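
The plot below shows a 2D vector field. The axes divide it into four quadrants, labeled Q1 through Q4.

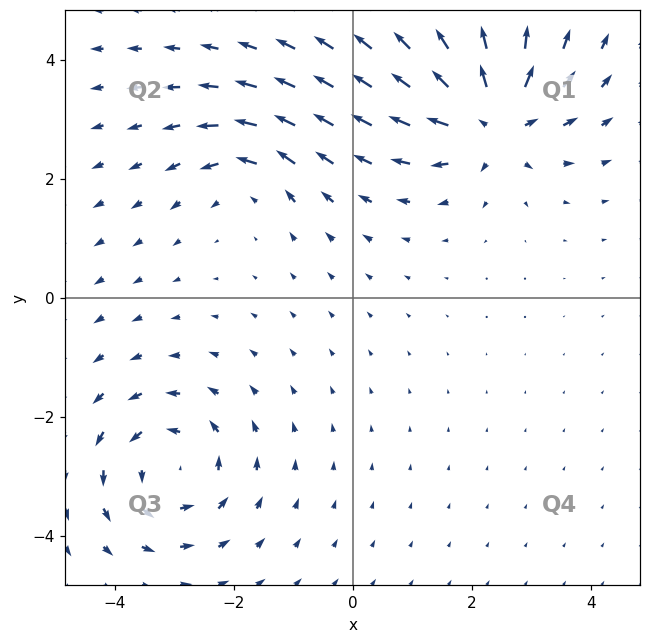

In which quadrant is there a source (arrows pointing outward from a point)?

The source sits at approximately (2.3, 3.0), which lies in quadrant Q1. The divergence there is about +6, positive as expected for a source.

Q1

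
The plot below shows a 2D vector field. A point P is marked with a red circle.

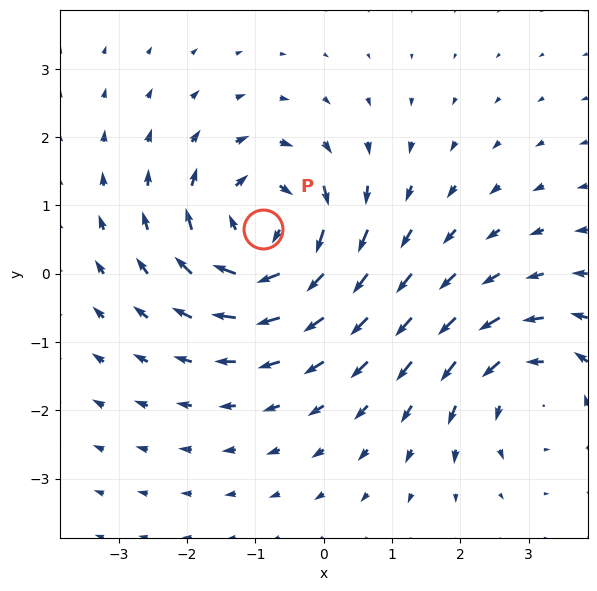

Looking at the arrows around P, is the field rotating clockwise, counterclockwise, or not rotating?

clockwise

Near P at (-0.9, 0.7) the arrows circulate clockwise. The curl (z-component) there is about -5; negative curl means clockwise rotation.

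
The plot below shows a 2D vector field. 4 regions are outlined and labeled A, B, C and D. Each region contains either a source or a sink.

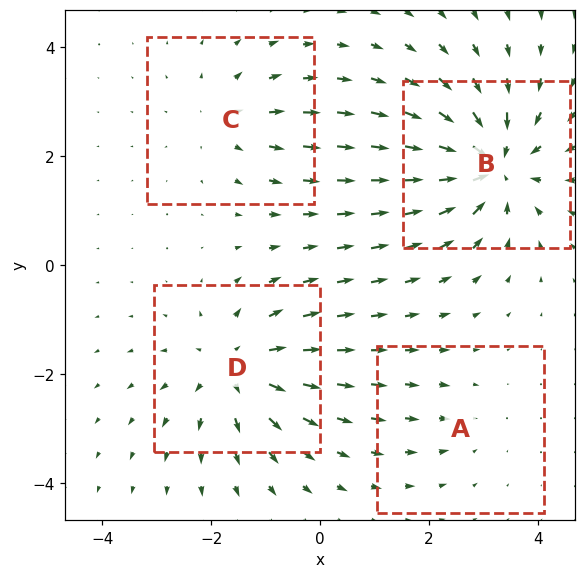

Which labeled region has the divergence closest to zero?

Divergence at each region's feature centre — A: about -2, B: about -7, C: about +3, D: about +5. Region A is closest to zero.

A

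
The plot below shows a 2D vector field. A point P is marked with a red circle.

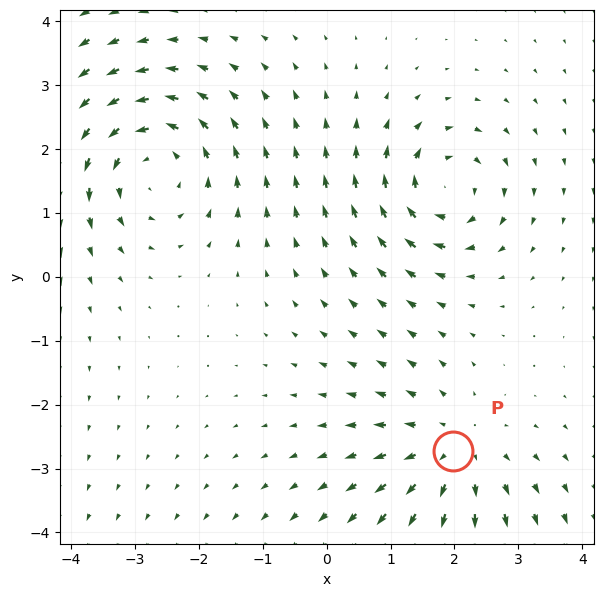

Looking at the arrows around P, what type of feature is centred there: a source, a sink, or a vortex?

At P (2.0, -2.7) the arrows spread outward. Divergence about +3, curl ≈0 — positive divergence with near-zero curl is a source.

source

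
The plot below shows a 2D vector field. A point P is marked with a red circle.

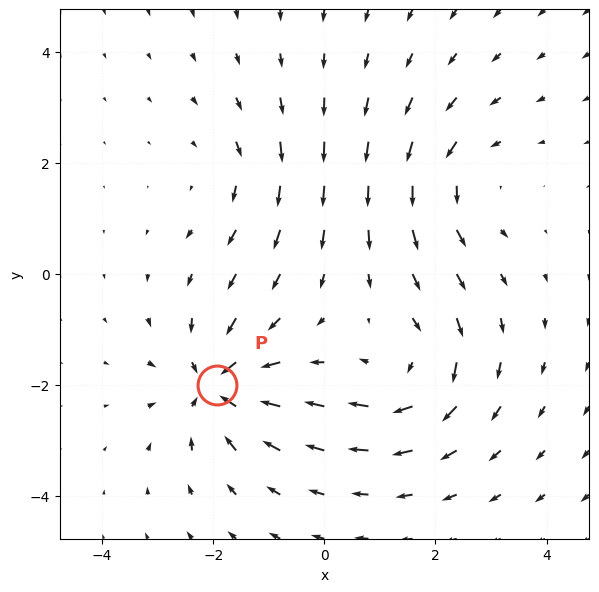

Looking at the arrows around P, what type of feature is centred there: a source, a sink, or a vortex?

sink

At P (-1.9, -2.0) the arrows converge inward. Divergence about -6, curl ≈0 — negative divergence with near-zero curl is a sink.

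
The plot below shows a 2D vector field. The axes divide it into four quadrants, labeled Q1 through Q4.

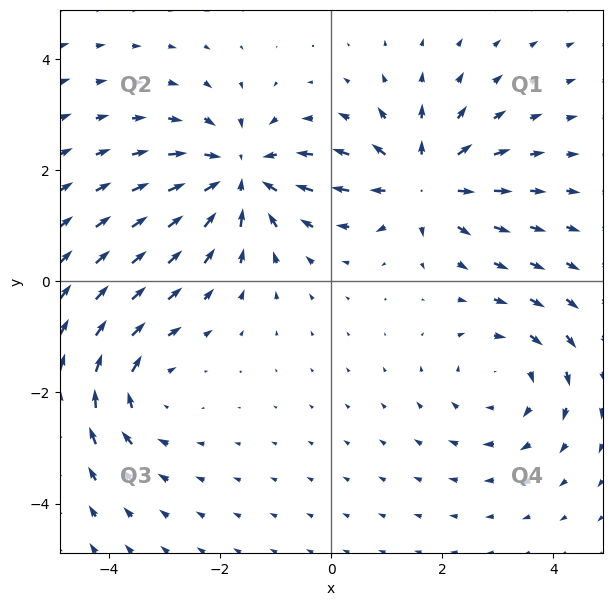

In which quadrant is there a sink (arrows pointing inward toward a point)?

The sink sits at approximately (-1.6, 1.9), which lies in quadrant Q2. The divergence there is about -5, negative as expected for a sink.

Q2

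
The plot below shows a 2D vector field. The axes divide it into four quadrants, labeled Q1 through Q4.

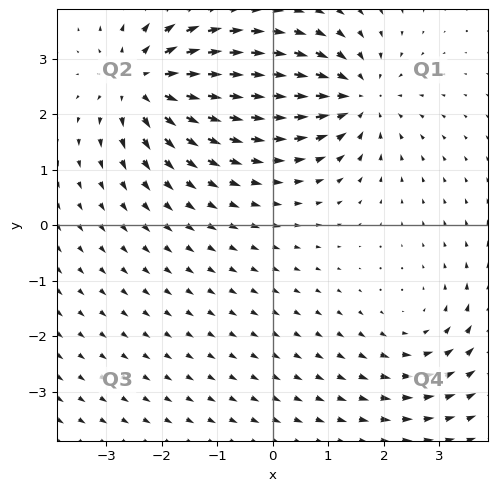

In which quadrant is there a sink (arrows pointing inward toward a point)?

The sink sits at approximately (1.5, 2.3), which lies in quadrant Q1. The divergence there is about -5, negative as expected for a sink.

Q1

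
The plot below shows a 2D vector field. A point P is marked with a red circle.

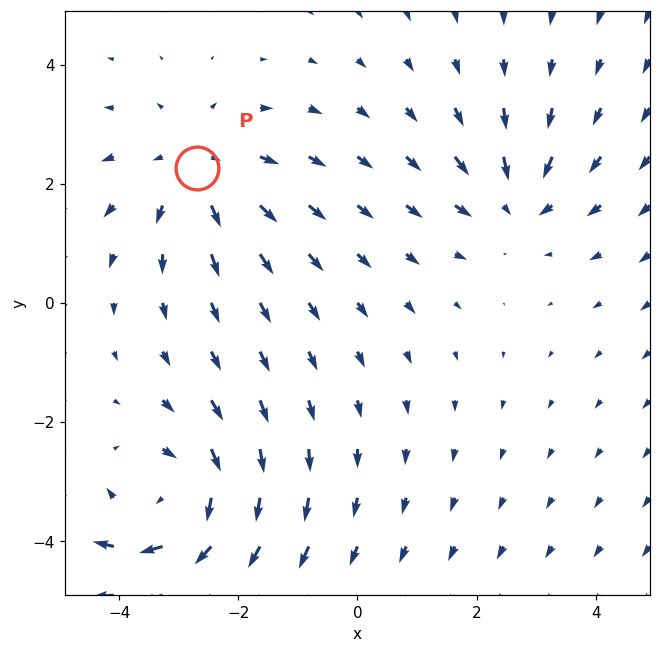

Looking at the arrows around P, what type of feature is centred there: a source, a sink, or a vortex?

At P (-2.7, 2.3) the arrows spread outward. Divergence about +3, curl ≈0 — positive divergence with near-zero curl is a source.

source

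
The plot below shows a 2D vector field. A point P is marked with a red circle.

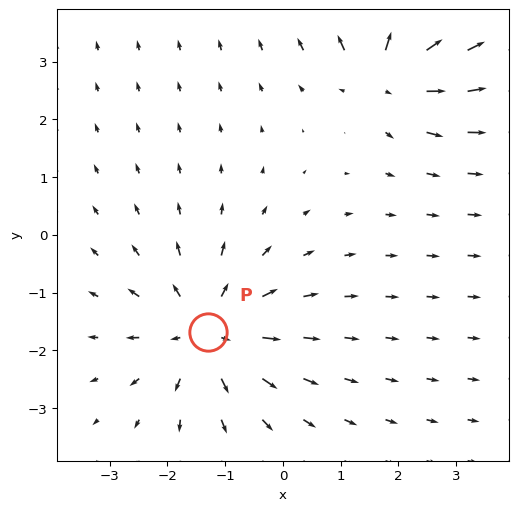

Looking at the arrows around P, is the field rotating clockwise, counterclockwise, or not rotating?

not rotating

Near P at (-1.3, -1.7) the arrows show no circulation. The curl there is ≈0.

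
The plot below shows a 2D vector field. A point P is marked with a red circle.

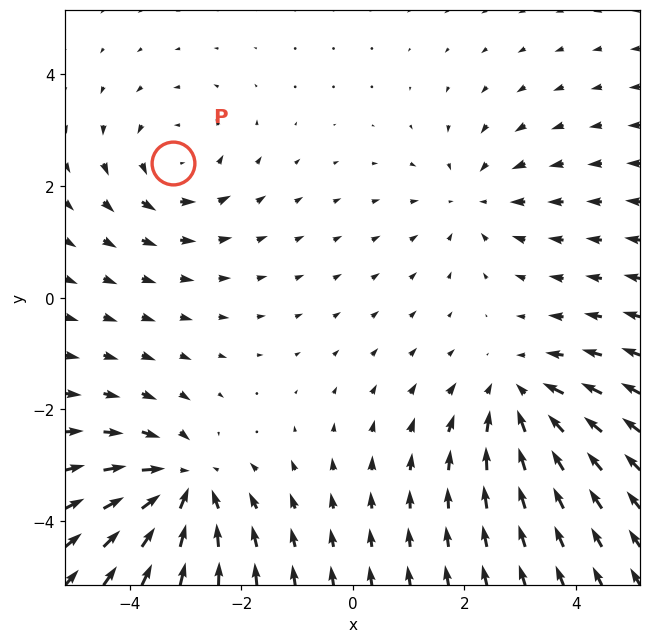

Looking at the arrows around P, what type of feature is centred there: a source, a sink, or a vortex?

At P (-3.2, 2.4) the arrows circulate counterclockwise. Divergence ≈0, curl about +3 — near-zero divergence with nonzero curl is a vortex.

vortex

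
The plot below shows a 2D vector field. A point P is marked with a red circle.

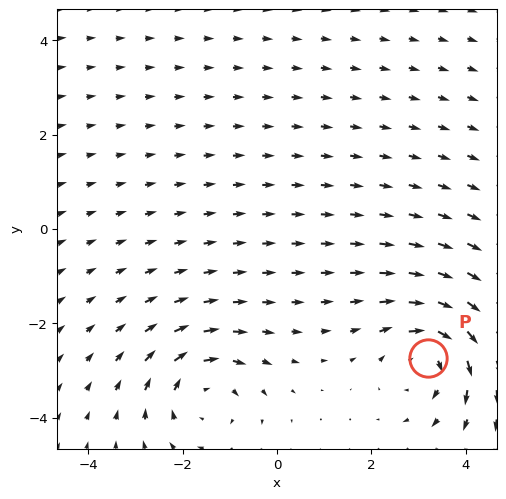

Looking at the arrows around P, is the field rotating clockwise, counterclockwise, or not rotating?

Near P at (3.2, -2.7) the arrows circulate clockwise. The curl (z-component) there is about -5; negative curl means clockwise rotation.

clockwise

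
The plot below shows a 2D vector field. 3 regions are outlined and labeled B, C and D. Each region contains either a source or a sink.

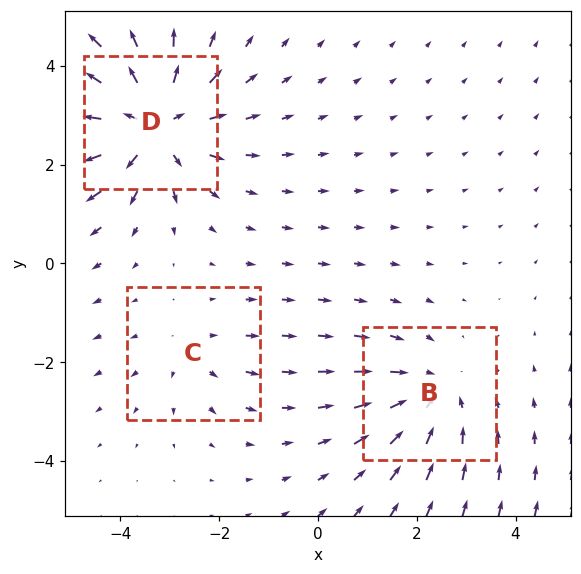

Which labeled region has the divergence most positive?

D

Divergence at each region's feature centre — B: about -3, C: about +2, D: about +5. Region D is most positive.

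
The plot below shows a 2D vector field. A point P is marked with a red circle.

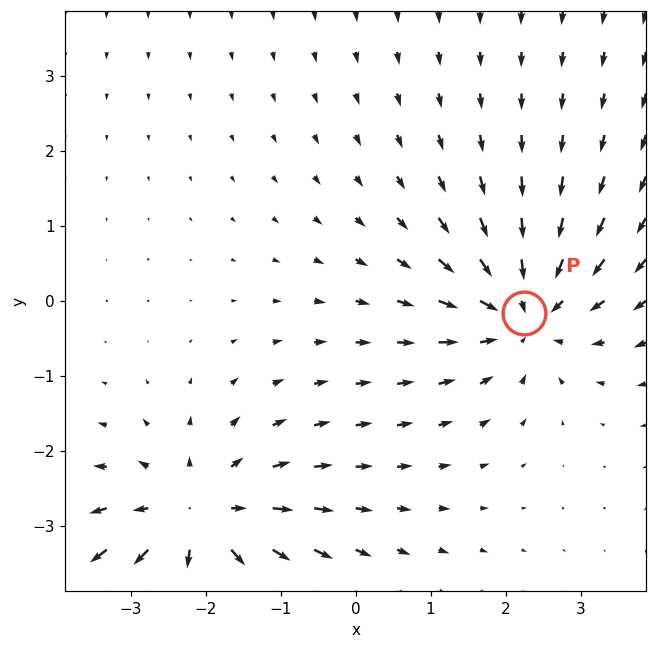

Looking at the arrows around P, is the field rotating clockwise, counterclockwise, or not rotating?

not rotating

Near P at (2.3, -0.2) the arrows show no circulation. The curl there is ≈0.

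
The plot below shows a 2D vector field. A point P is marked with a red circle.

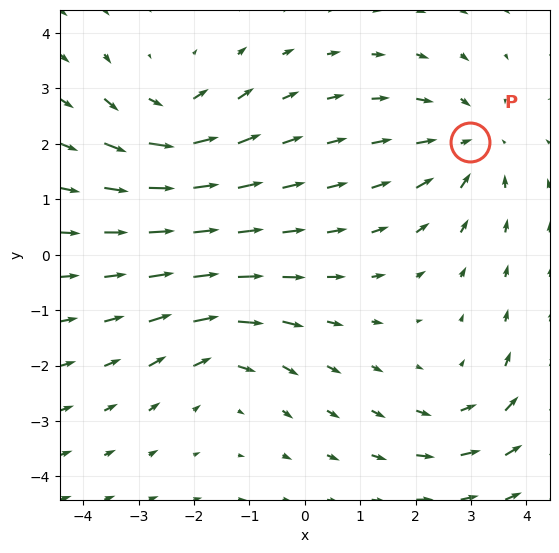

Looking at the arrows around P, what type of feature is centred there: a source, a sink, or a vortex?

sink

At P (3.0, 2.0) the arrows converge inward. Divergence about -3, curl ≈0 — negative divergence with near-zero curl is a sink.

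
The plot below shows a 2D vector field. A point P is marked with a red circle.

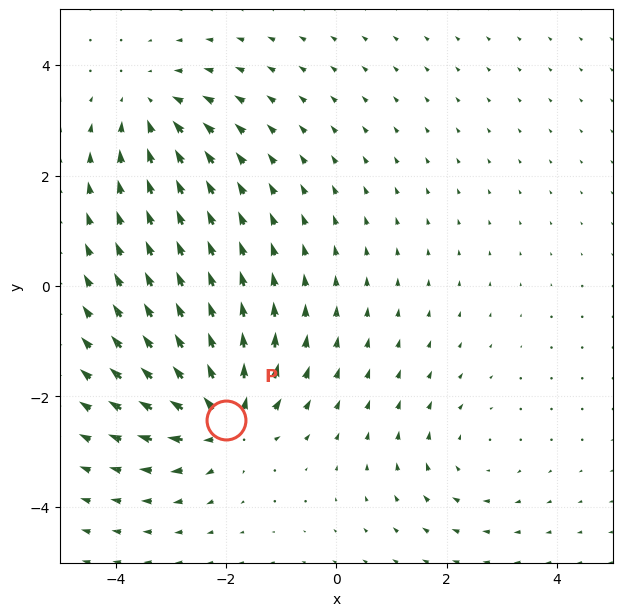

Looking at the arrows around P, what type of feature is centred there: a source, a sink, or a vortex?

At P (-2.0, -2.4) the arrows spread outward. Divergence about +6, curl ≈0 — positive divergence with near-zero curl is a source.

source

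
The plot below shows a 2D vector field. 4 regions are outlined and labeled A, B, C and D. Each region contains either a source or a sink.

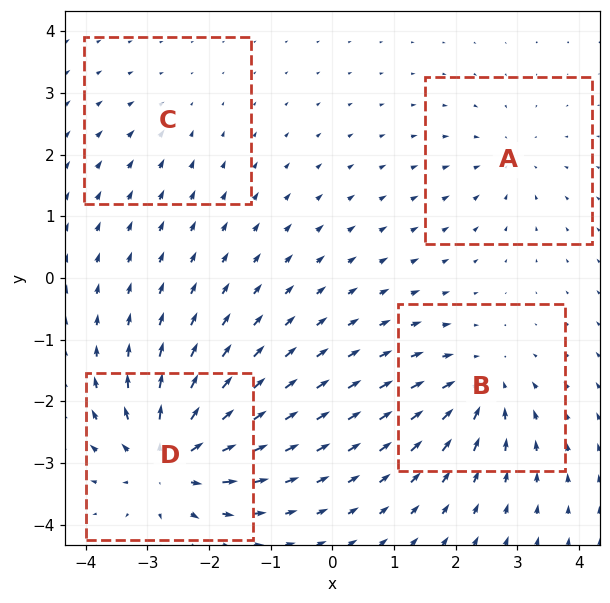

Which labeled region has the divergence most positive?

D

Divergence at each region's feature centre — A: about -4, B: about -6, C: about -2, D: about +8. Region D is most positive.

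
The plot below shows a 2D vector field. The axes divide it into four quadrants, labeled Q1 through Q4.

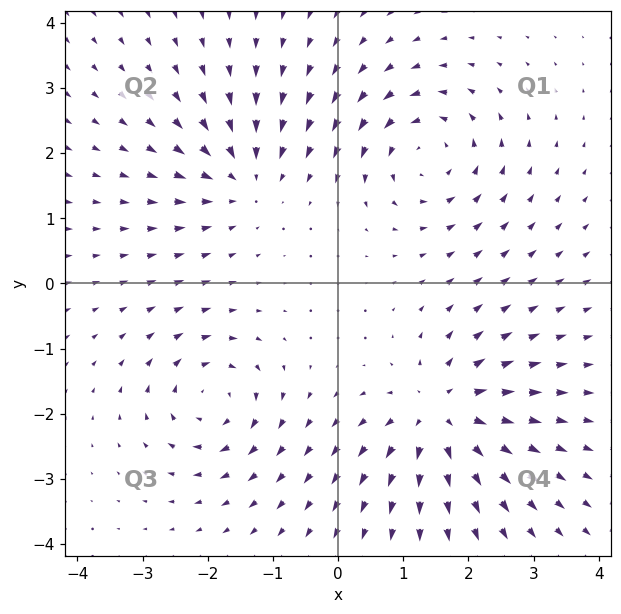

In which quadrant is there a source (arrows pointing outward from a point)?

Q4

The source sits at approximately (1.6, -2.0), which lies in quadrant Q4. The divergence there is about +5, positive as expected for a source.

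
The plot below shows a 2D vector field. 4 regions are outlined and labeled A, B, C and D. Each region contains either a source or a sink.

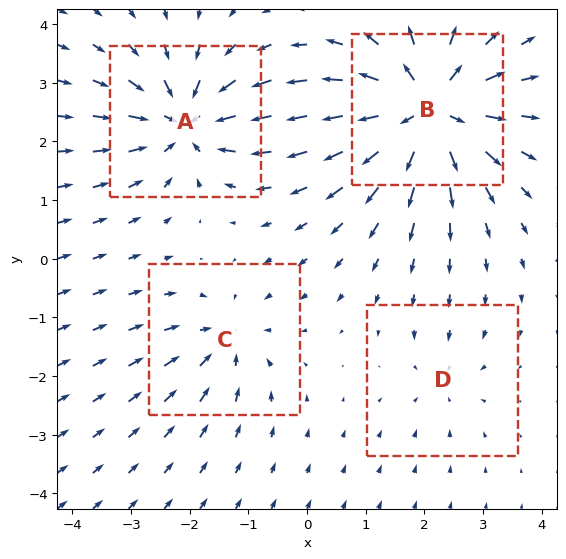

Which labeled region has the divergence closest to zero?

Divergence at each region's feature centre — A: about -6, B: about +8, C: about -4, D: about -3. Region D is closest to zero.

D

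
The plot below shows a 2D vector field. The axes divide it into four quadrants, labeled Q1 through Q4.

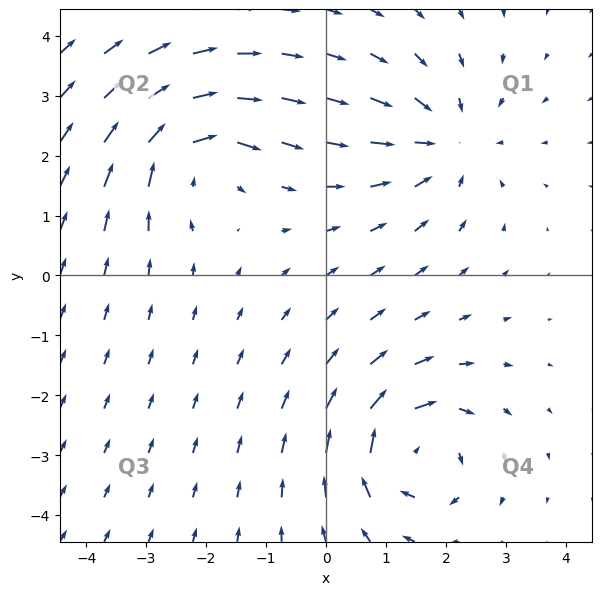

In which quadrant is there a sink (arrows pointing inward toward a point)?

Q1

The sink sits at approximately (2.0, 2.2), which lies in quadrant Q1. The divergence there is about -4, negative as expected for a sink.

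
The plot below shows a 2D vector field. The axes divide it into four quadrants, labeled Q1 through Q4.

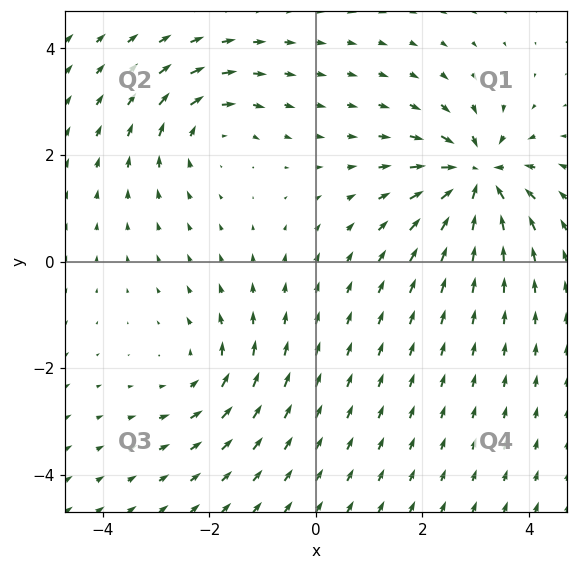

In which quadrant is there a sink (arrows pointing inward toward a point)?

The sink sits at approximately (3.0, 1.6), which lies in quadrant Q1. The divergence there is about -6, negative as expected for a sink.

Q1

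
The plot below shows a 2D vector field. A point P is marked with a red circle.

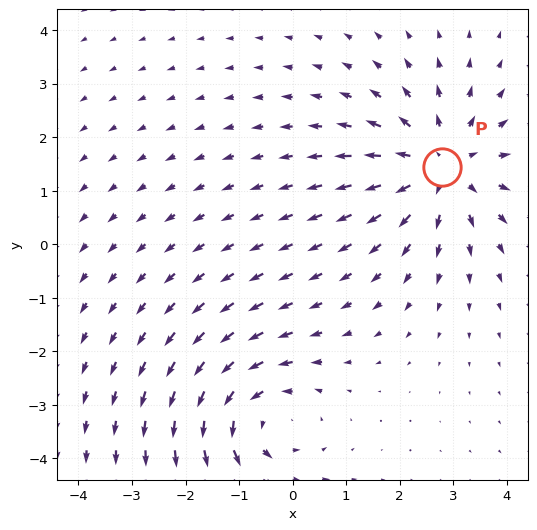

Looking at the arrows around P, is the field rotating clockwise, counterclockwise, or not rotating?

Near P at (2.8, 1.4) the arrows show no circulation. The curl there is ≈0.

not rotating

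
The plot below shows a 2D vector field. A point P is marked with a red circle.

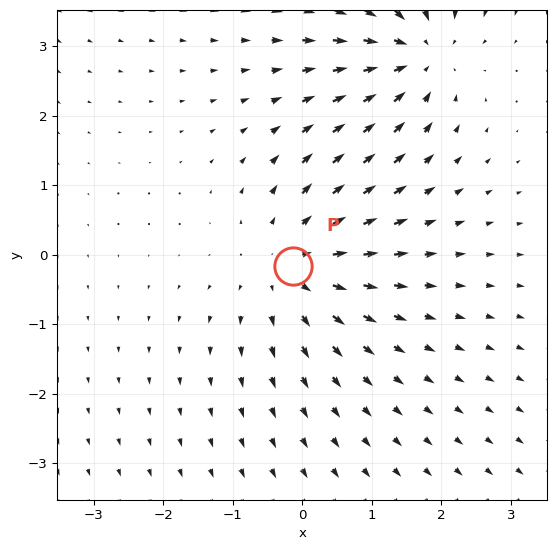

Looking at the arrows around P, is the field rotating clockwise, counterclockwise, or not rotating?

not rotating

Near P at (-0.1, -0.2) the arrows show no circulation. The curl there is ≈0.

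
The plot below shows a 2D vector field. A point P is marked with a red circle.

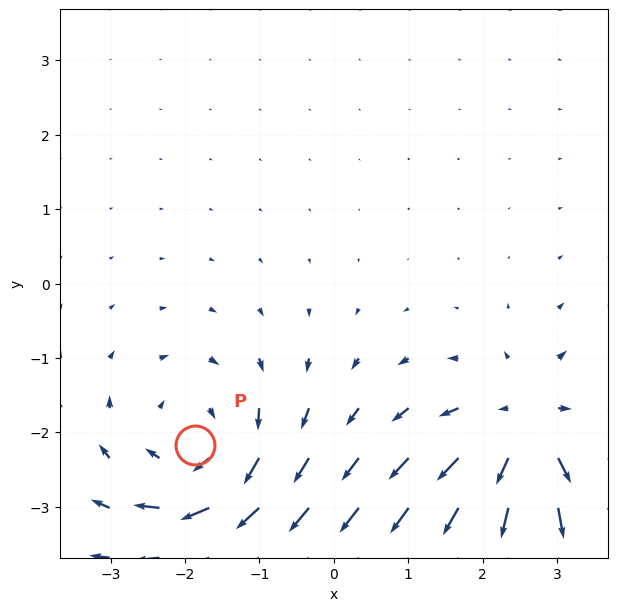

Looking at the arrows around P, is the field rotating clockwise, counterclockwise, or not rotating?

clockwise

Near P at (-1.9, -2.2) the arrows circulate clockwise. The curl (z-component) there is about -5; negative curl means clockwise rotation.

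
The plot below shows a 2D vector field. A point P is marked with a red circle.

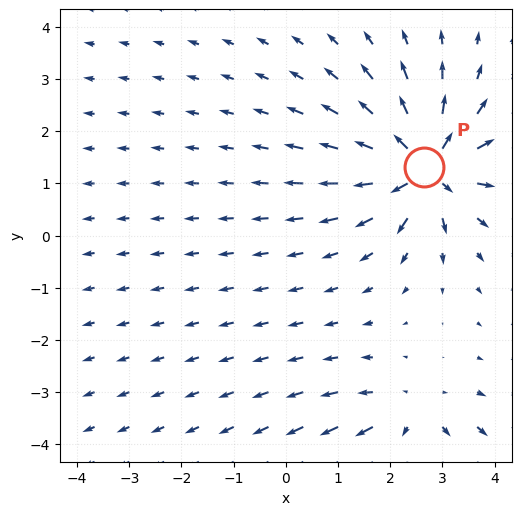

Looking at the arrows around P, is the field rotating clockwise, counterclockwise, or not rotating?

Near P at (2.7, 1.3) the arrows show no circulation. The curl there is ≈0.

not rotating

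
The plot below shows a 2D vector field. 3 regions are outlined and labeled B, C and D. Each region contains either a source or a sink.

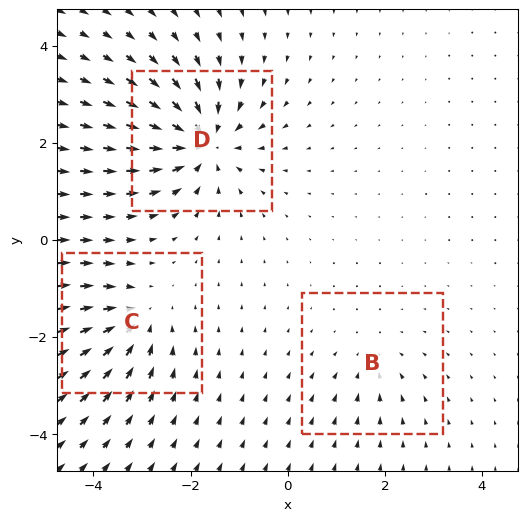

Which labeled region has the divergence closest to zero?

B

Divergence at each region's feature centre — B: about -2, C: about -4, D: about -6. Region B is closest to zero.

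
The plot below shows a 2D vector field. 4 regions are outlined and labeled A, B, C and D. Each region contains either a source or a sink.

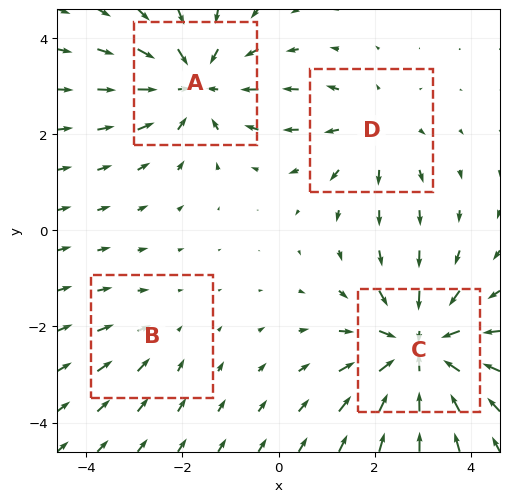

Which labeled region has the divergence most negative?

C

Divergence at each region's feature centre — A: about -5, B: about -2, C: about -6, D: about +3. Region C is most negative.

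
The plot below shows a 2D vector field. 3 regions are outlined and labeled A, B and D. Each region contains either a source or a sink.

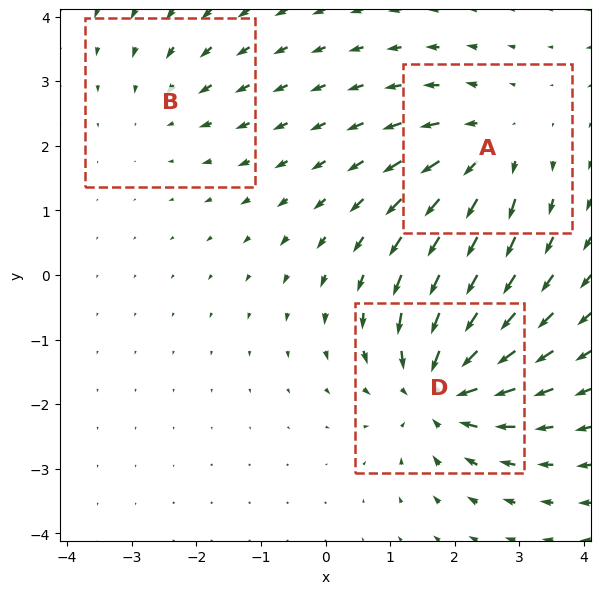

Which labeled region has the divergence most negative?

Divergence at each region's feature centre — A: about +4, B: about -2, D: about -5. Region D is most negative.

D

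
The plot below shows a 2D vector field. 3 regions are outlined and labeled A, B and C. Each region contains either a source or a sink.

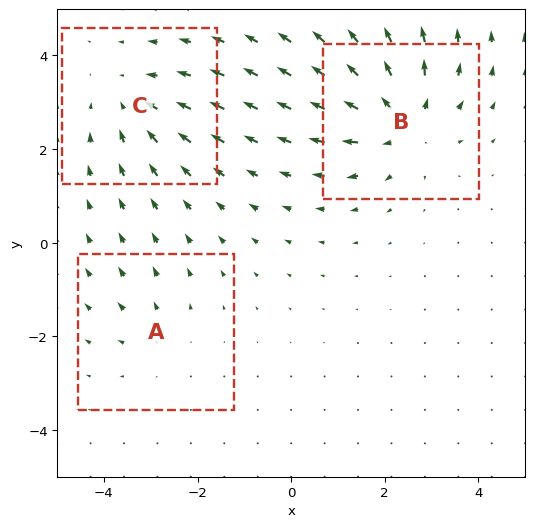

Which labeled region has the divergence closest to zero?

Divergence at each region's feature centre — A: about +2, B: about +4, C: about -3. Region A is closest to zero.

A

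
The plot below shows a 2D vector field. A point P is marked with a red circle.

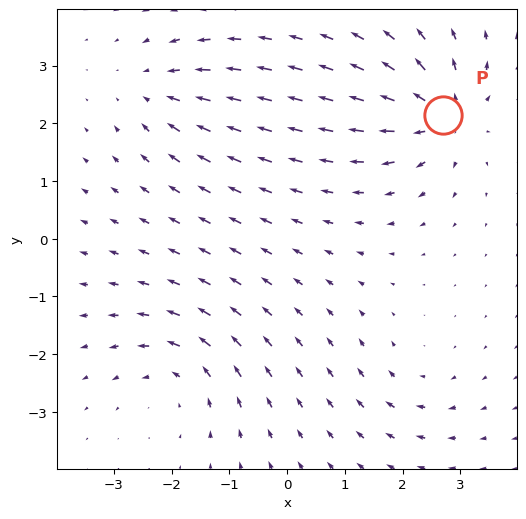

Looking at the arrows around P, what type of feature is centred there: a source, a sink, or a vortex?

source

At P (2.7, 2.1) the arrows spread outward. Divergence about +6, curl ≈0 — positive divergence with near-zero curl is a source.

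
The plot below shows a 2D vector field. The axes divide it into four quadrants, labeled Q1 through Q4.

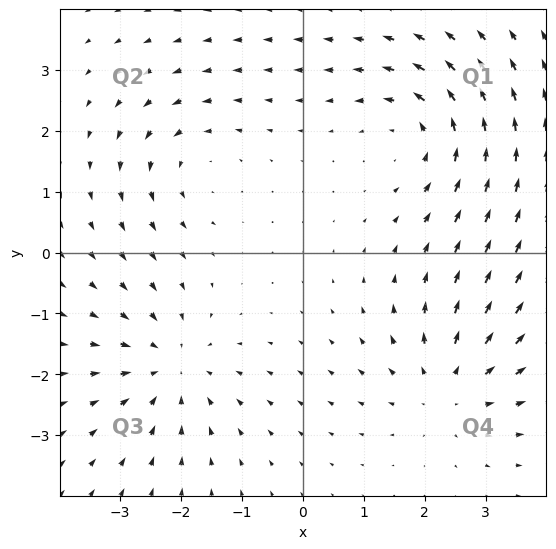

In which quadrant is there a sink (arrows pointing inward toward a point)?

The sink sits at approximately (-2.2, -1.9), which lies in quadrant Q3. The divergence there is about -4, negative as expected for a sink.

Q3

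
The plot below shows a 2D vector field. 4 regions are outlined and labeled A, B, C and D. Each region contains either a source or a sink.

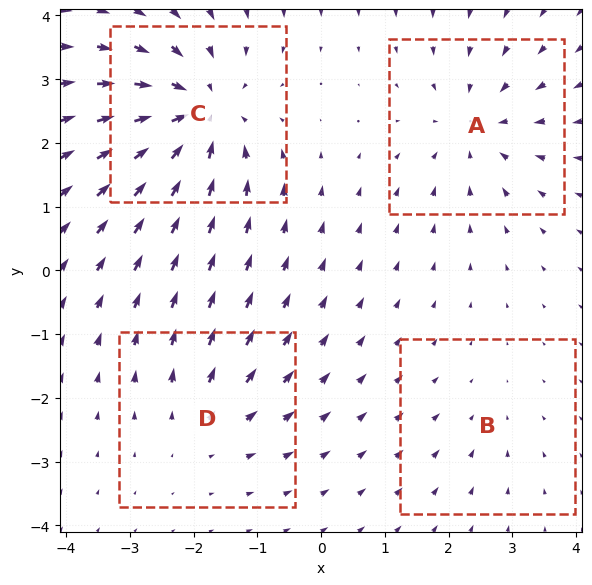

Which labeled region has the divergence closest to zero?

B

Divergence at each region's feature centre — A: about -5, B: about -2, C: about -7, D: about +3. Region B is closest to zero.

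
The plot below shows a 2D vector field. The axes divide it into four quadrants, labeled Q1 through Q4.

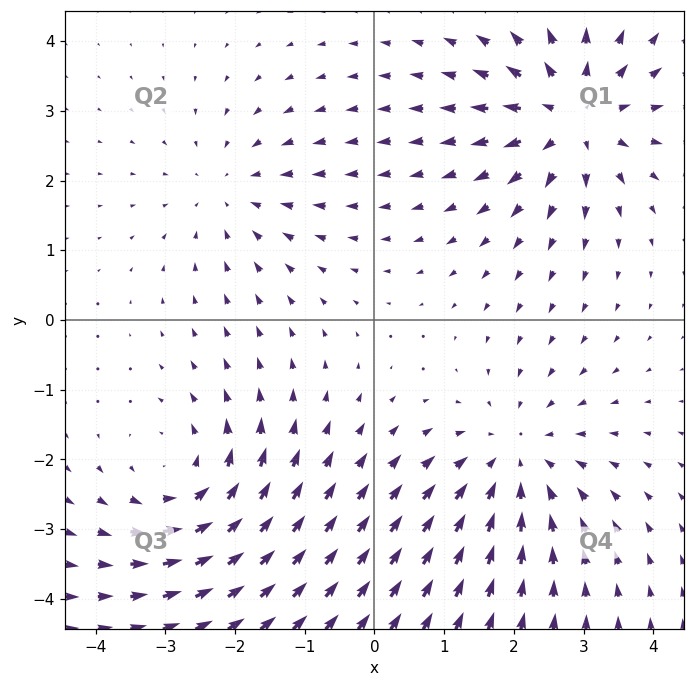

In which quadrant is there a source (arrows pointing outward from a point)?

Q1

The source sits at approximately (2.8, 2.9), which lies in quadrant Q1. The divergence there is about +6, positive as expected for a source.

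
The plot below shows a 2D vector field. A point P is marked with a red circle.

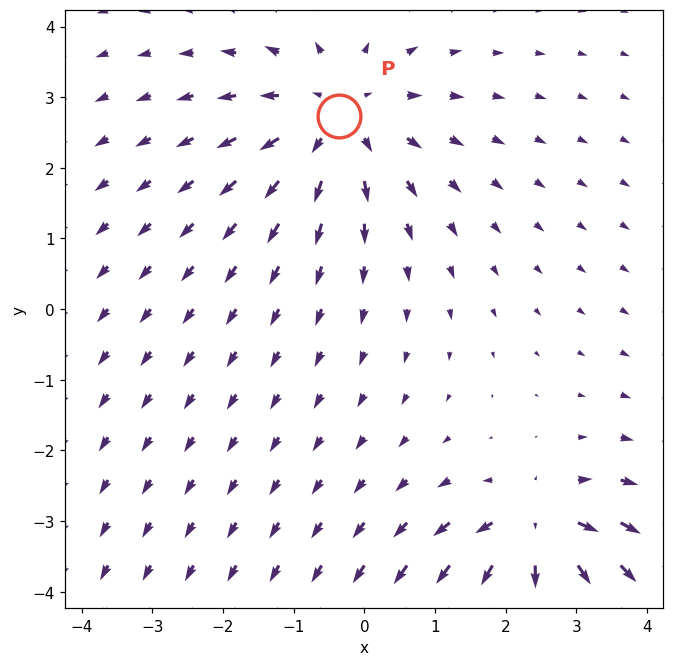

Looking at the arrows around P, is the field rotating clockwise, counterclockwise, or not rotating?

Near P at (-0.4, 2.7) the arrows show no circulation. The curl there is ≈0.

not rotating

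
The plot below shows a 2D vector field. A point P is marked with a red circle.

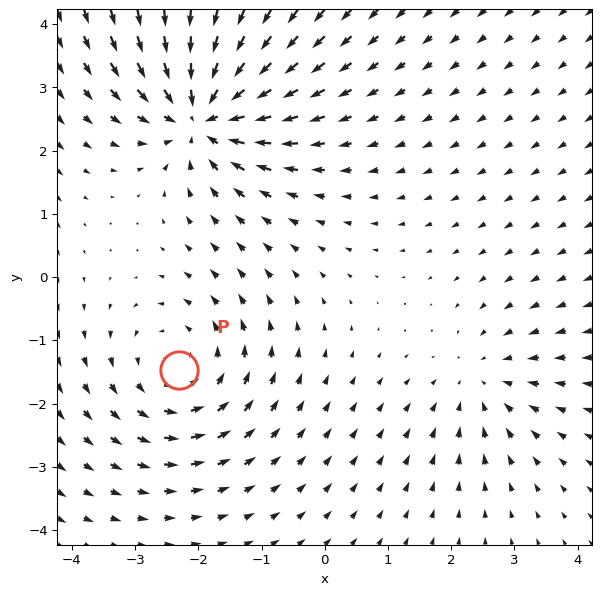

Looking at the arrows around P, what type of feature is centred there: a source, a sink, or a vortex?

vortex

At P (-2.3, -1.5) the arrows circulate counterclockwise. Divergence ≈0, curl about +3 — near-zero divergence with nonzero curl is a vortex.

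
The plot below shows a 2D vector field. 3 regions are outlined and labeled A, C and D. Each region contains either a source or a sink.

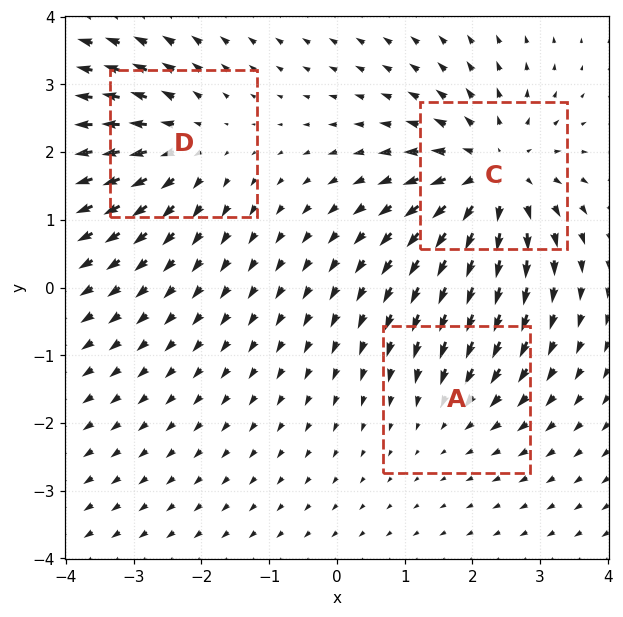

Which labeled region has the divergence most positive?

Divergence at each region's feature centre — A: about -2, C: about +5, D: about +3. Region C is most positive.

C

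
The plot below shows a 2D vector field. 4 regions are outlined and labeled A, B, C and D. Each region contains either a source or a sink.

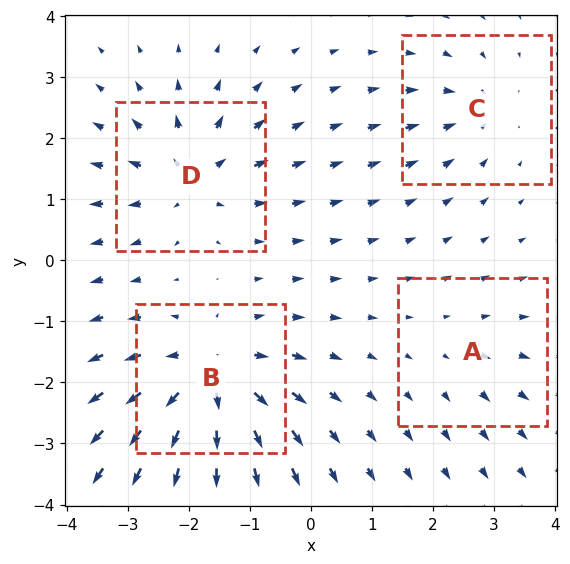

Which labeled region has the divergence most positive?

B

Divergence at each region's feature centre — A: about +2, B: about +7, C: about -3, D: about +5. Region B is most positive.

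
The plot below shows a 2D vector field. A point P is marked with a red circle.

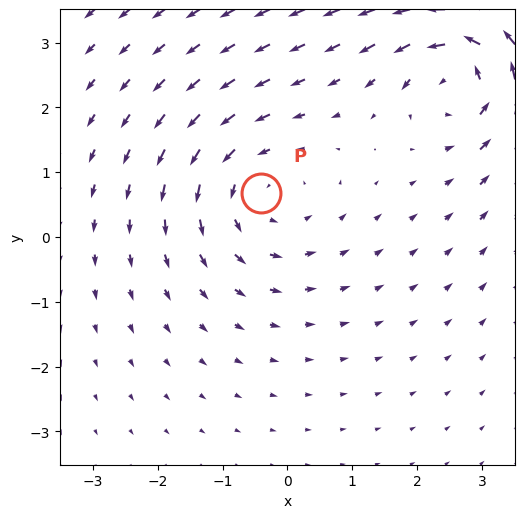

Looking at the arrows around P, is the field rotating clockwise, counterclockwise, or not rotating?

Near P at (-0.4, 0.7) the arrows circulate counterclockwise. The curl (z-component) there is about +3; positive curl means counterclockwise rotation.

counterclockwise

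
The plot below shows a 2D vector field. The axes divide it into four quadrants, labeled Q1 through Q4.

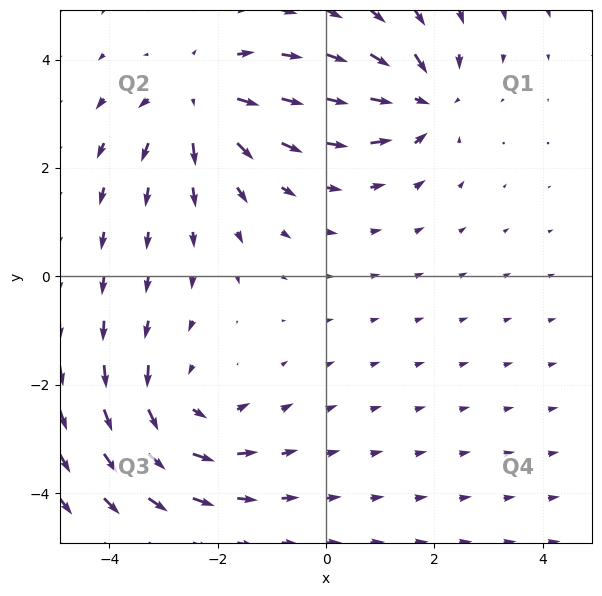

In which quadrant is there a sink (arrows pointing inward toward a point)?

Q1

The sink sits at approximately (1.8, 3.2), which lies in quadrant Q1. The divergence there is about -4, negative as expected for a sink.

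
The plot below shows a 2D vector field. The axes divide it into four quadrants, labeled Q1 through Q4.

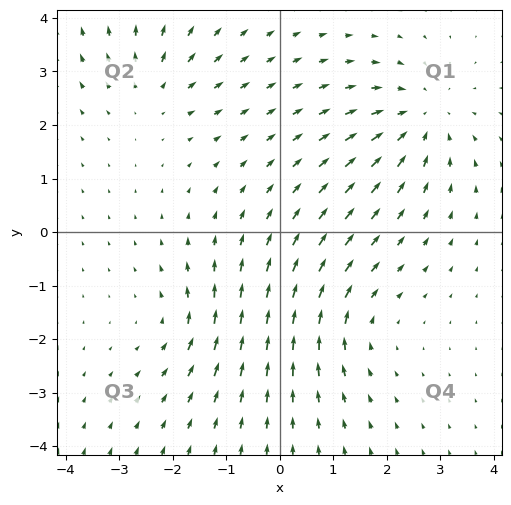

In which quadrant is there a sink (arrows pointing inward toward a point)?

Q1

The sink sits at approximately (2.6, 2.1), which lies in quadrant Q1. The divergence there is about -4, negative as expected for a sink.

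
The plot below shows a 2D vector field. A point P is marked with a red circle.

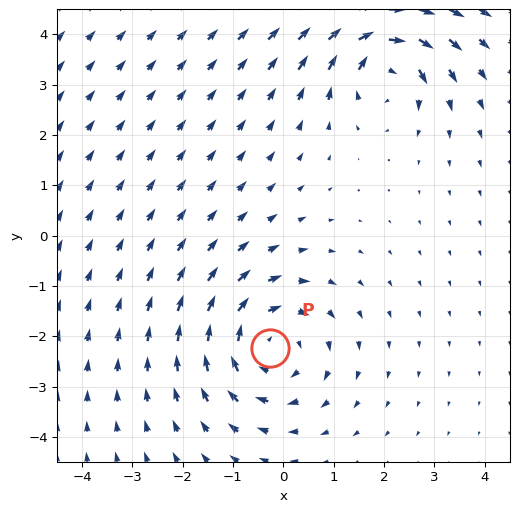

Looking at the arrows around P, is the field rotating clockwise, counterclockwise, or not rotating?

clockwise

Near P at (-0.3, -2.2) the arrows circulate clockwise. The curl (z-component) there is about -4; negative curl means clockwise rotation.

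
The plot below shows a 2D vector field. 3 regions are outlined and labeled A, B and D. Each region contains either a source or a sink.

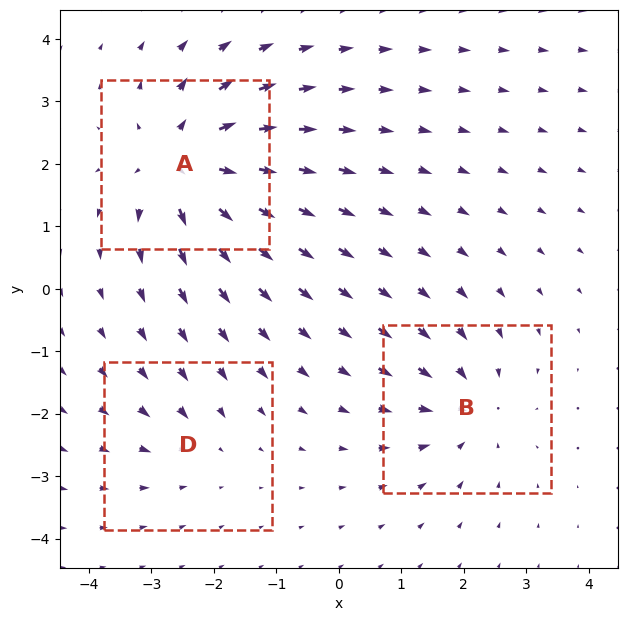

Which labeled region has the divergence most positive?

A

Divergence at each region's feature centre — A: about +6, B: about -3, D: about -2. Region A is most positive.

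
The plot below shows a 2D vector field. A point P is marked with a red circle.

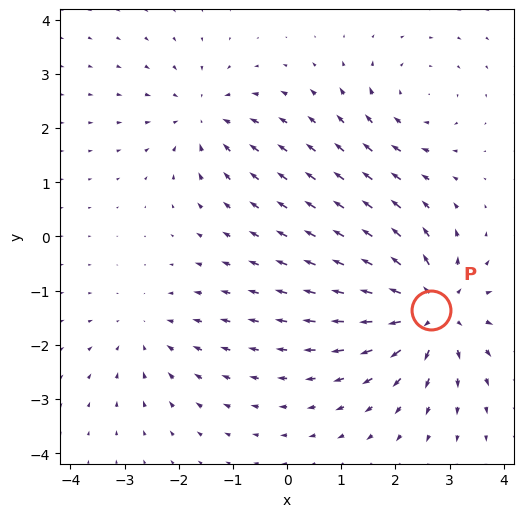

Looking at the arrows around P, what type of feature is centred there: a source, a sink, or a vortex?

source

At P (2.7, -1.4) the arrows spread outward. Divergence about +5, curl ≈0 — positive divergence with near-zero curl is a source.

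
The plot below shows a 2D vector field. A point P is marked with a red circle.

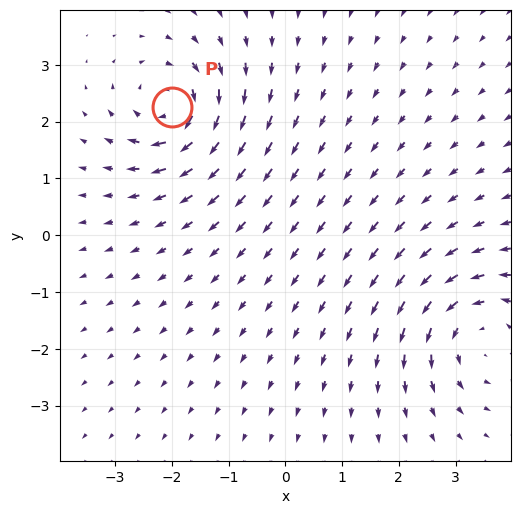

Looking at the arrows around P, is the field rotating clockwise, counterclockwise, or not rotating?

Near P at (-2.0, 2.3) the arrows circulate clockwise. The curl (z-component) there is about -6; negative curl means clockwise rotation.

clockwise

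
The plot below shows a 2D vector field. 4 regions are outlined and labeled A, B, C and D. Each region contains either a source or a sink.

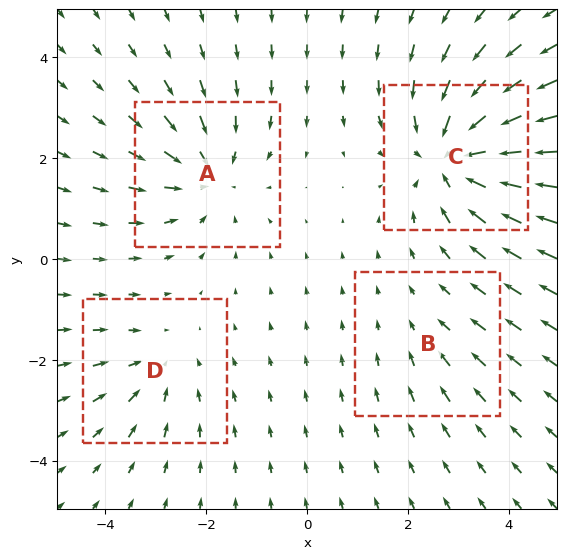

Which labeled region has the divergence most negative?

Divergence at each region's feature centre — A: about -4, B: about -2, C: about -6, D: about -3. Region C is most negative.

C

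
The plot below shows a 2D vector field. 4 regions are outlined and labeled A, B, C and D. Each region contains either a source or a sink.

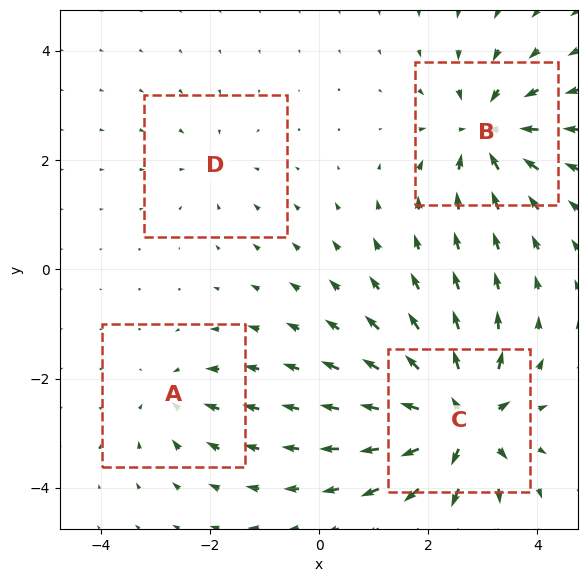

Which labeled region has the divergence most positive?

C

Divergence at each region's feature centre — A: about -4, B: about -7, C: about +9, D: about -3. Region C is most positive.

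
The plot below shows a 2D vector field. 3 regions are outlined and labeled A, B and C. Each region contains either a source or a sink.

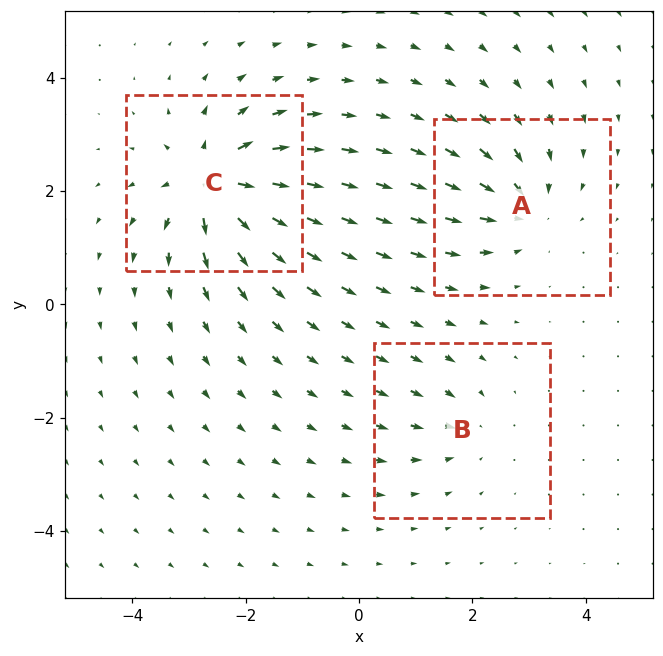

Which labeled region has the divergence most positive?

C

Divergence at each region's feature centre — A: about -4, B: about -2, C: about +6. Region C is most positive.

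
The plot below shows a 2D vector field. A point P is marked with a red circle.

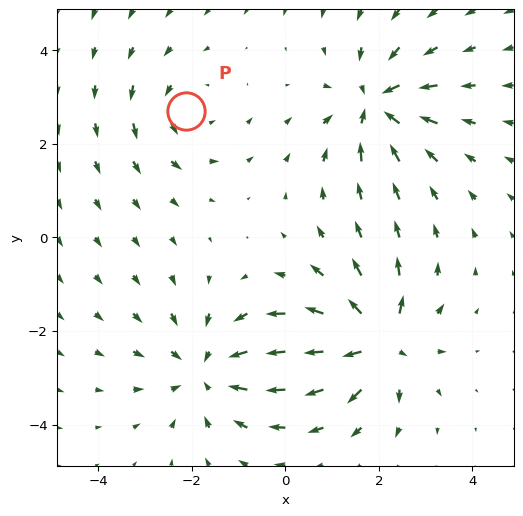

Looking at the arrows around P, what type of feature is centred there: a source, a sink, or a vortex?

At P (-2.1, 2.7) the arrows circulate counterclockwise. Divergence ≈0, curl about +3 — near-zero divergence with nonzero curl is a vortex.

vortex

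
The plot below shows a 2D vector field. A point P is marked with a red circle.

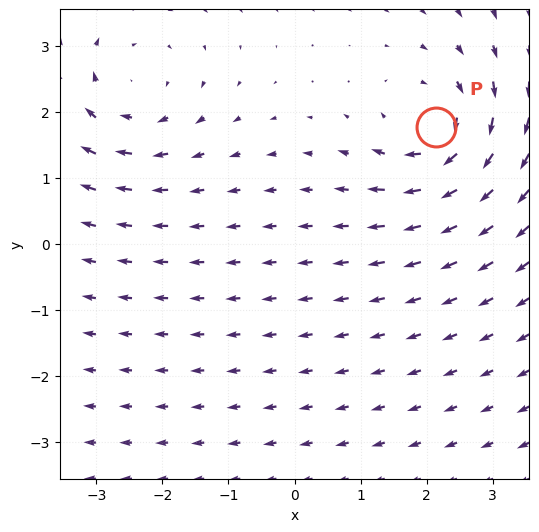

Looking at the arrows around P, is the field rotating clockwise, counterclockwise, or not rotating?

Near P at (2.1, 1.8) the arrows circulate clockwise. The curl (z-component) there is about -4; negative curl means clockwise rotation.

clockwise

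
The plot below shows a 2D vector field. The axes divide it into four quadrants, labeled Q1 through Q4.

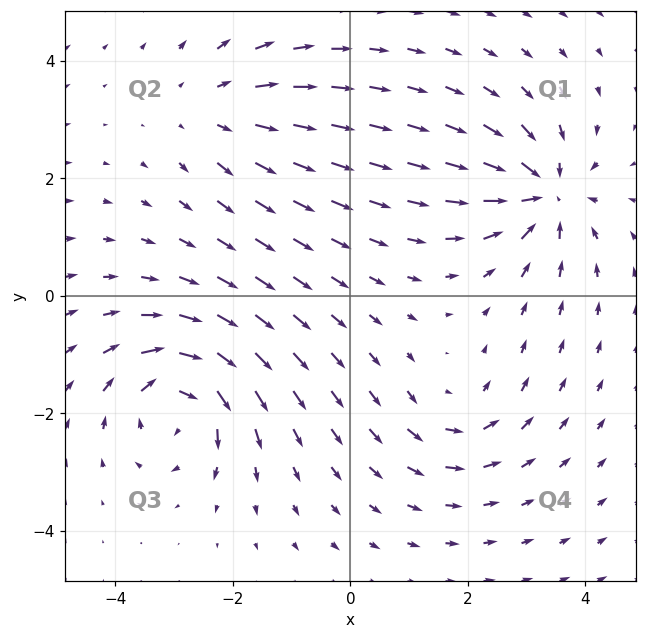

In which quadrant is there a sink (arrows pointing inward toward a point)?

Q1

The sink sits at approximately (3.3, 1.7), which lies in quadrant Q1. The divergence there is about -5, negative as expected for a sink.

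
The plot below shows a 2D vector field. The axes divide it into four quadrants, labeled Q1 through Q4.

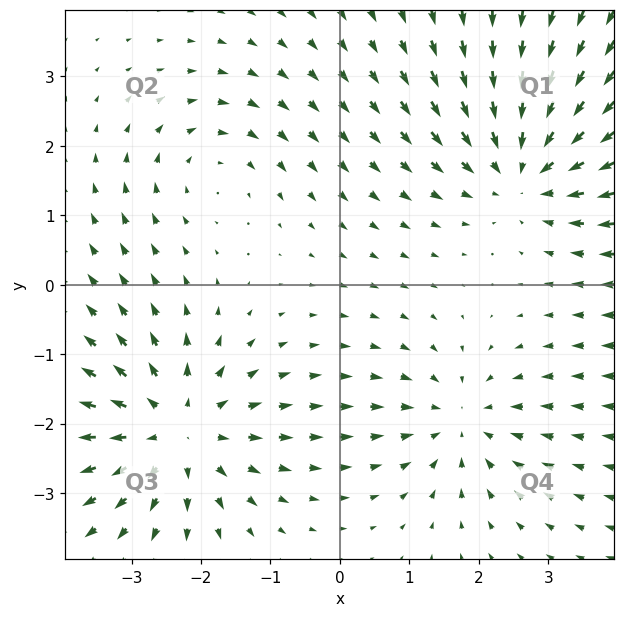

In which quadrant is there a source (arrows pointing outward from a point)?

Q3

The source sits at approximately (-2.3, -2.1), which lies in quadrant Q3. The divergence there is about +5, positive as expected for a source.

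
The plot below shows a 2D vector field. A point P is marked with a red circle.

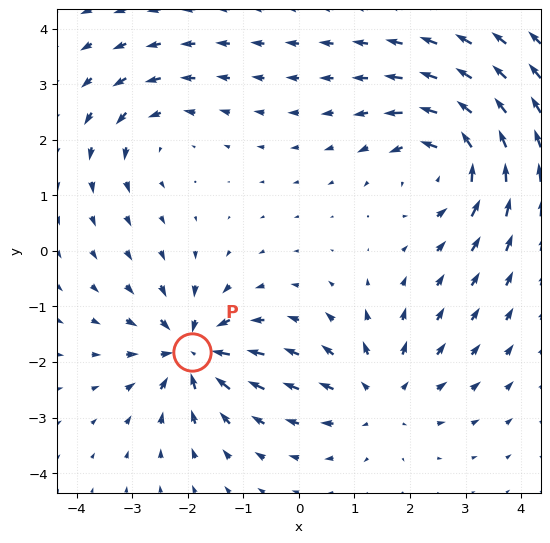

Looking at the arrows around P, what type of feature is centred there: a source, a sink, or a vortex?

At P (-1.9, -1.8) the arrows converge inward. Divergence about -6, curl ≈0 — negative divergence with near-zero curl is a sink.

sink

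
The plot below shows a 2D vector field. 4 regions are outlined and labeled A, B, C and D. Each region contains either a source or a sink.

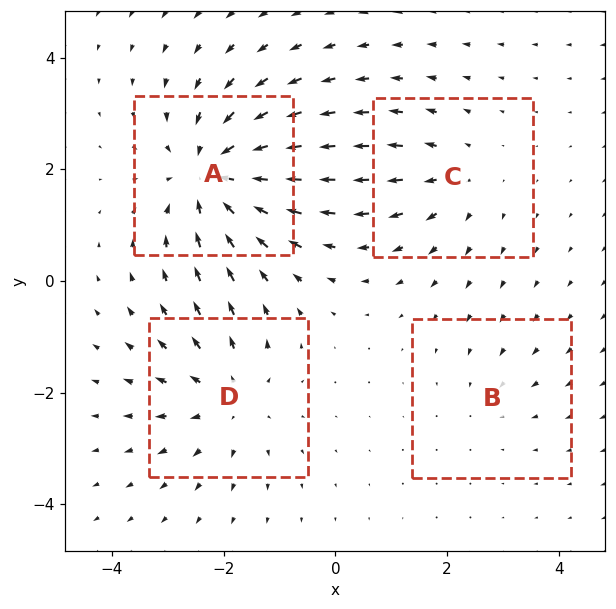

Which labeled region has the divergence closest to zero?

B

Divergence at each region's feature centre — A: about -6, B: about -2, C: about +3, D: about +4. Region B is closest to zero.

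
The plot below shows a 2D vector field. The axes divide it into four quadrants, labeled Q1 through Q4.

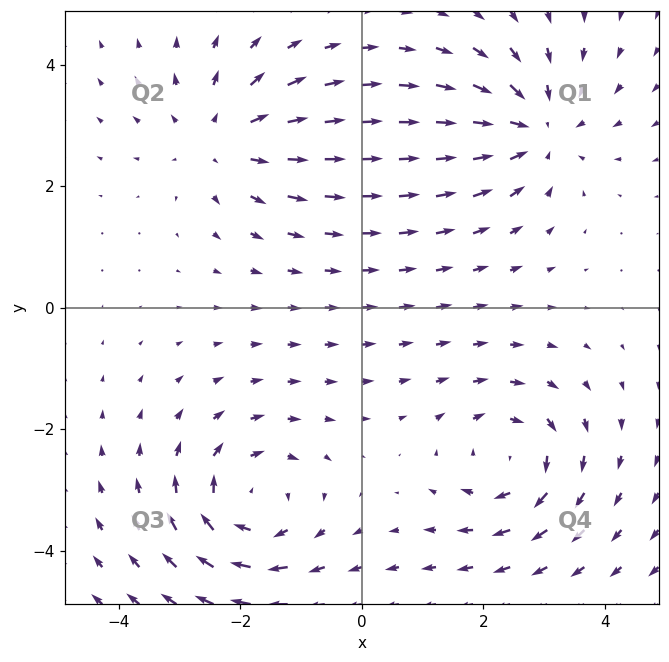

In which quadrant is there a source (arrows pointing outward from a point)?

Q2

The source sits at approximately (-2.3, 2.8), which lies in quadrant Q2. The divergence there is about +4, positive as expected for a source.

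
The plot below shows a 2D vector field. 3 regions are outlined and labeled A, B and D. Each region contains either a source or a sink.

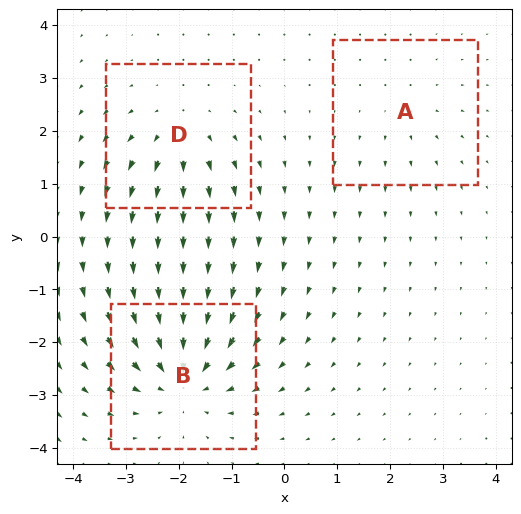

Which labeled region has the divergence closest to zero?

Divergence at each region's feature centre — A: about +2, B: about -5, D: about +3. Region A is closest to zero.

A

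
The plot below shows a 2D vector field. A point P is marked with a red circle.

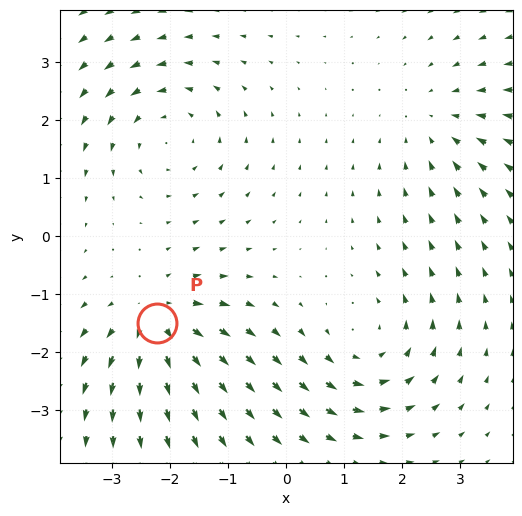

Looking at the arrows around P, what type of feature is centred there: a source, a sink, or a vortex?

At P (-2.2, -1.5) the arrows spread outward. Divergence about +5, curl ≈0 — positive divergence with near-zero curl is a source.

source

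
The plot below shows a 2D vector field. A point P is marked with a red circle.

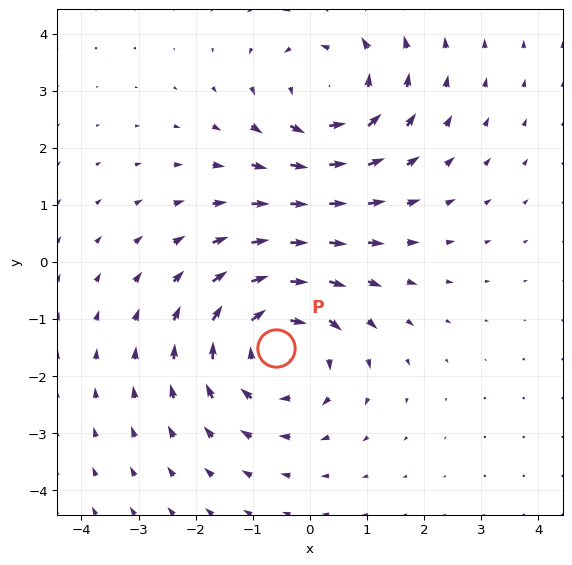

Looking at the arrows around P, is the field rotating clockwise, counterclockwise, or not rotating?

clockwise

Near P at (-0.6, -1.5) the arrows circulate clockwise. The curl (z-component) there is about -3; negative curl means clockwise rotation.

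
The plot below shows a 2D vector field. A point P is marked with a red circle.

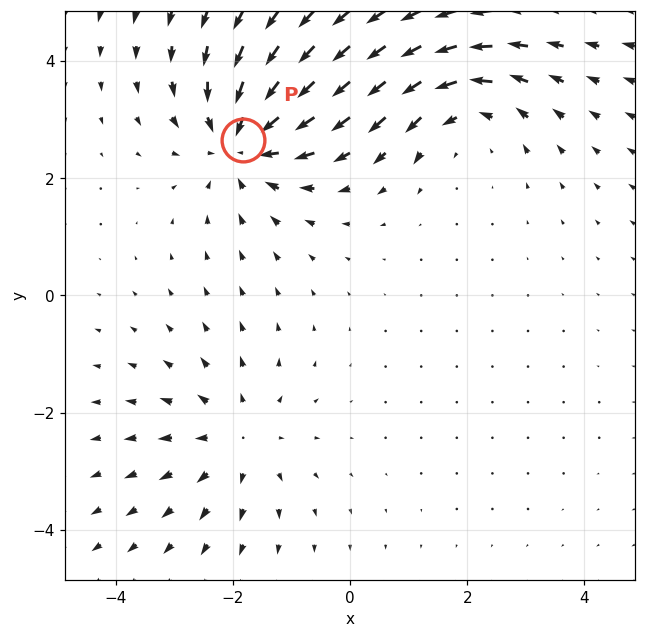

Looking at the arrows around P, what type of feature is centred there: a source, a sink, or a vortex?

At P (-1.8, 2.6) the arrows converge inward. Divergence about -5, curl ≈0 — negative divergence with near-zero curl is a sink.

sink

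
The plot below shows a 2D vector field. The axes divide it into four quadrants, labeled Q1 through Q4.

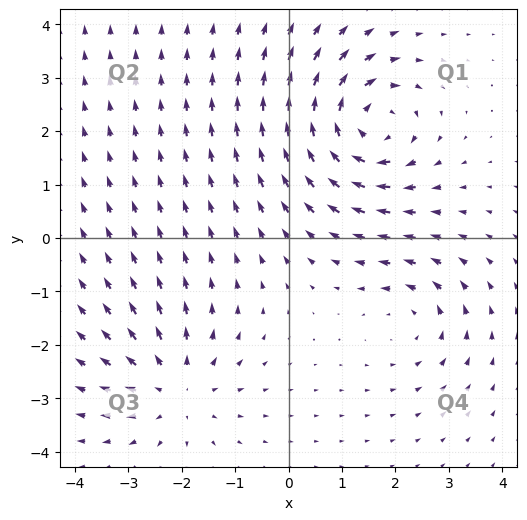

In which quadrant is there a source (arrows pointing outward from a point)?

The source sits at approximately (-2.1, -2.8), which lies in quadrant Q3. The divergence there is about +3, positive as expected for a source.

Q3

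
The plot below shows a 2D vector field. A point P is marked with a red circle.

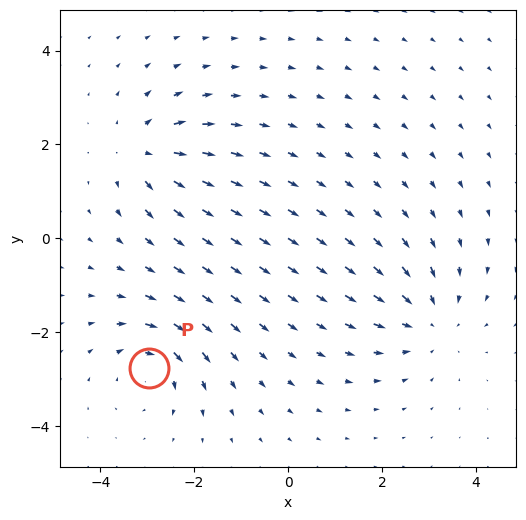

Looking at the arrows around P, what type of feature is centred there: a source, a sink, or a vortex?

At P (-3.0, -2.8) the arrows circulate clockwise. Divergence ≈0, curl about -4 — near-zero divergence with nonzero curl is a vortex.

vortex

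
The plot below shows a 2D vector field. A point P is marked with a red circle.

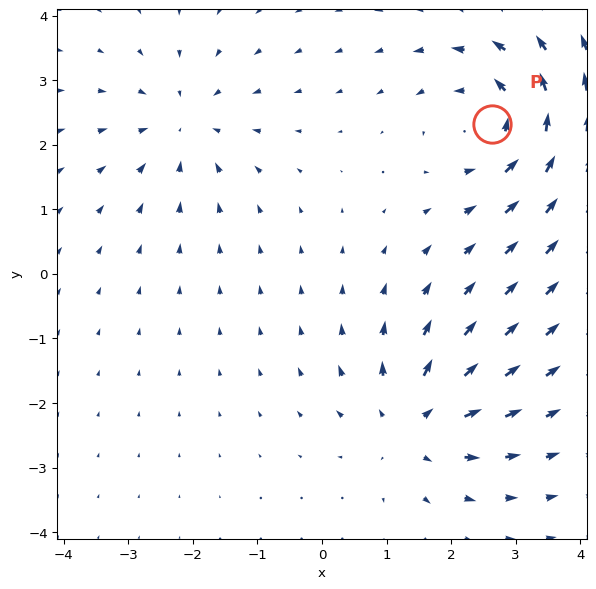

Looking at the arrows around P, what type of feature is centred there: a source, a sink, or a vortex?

At P (2.6, 2.3) the arrows circulate counterclockwise. Divergence ≈0, curl about +4 — near-zero divergence with nonzero curl is a vortex.

vortex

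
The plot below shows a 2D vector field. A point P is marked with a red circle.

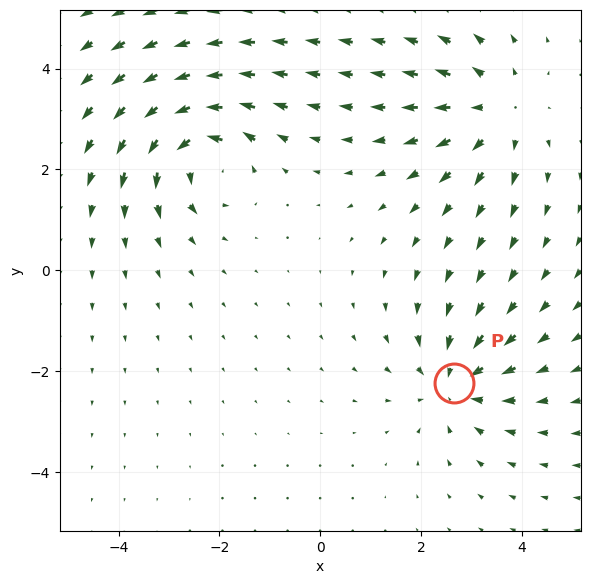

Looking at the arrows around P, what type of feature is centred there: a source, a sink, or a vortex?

sink

At P (2.7, -2.2) the arrows converge inward. Divergence about -4, curl ≈0 — negative divergence with near-zero curl is a sink.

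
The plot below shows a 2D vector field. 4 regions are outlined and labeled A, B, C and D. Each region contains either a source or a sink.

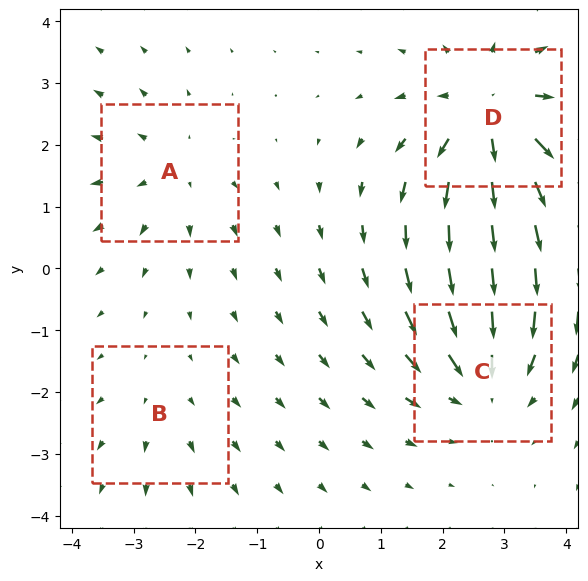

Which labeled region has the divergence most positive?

Divergence at each region's feature centre — A: about +3, B: about +2, C: about -4, D: about +6. Region D is most positive.

D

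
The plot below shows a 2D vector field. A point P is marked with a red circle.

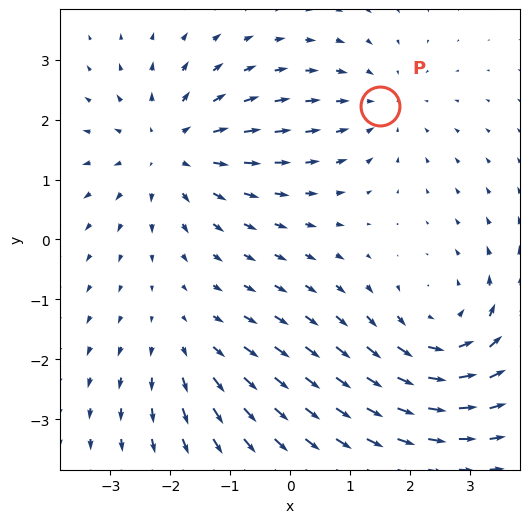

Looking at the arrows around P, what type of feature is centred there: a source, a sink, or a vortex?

At P (1.5, 2.2) the arrows converge inward. Divergence about -3, curl ≈0 — negative divergence with near-zero curl is a sink.

sink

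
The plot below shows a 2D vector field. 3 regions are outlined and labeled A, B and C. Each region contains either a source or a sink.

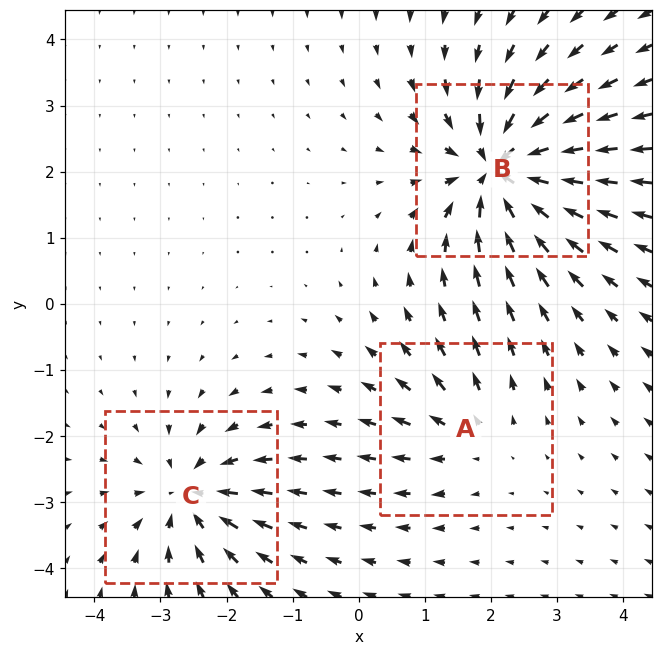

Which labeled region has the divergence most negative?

B

Divergence at each region's feature centre — A: about +3, B: about -6, C: about -4. Region B is most negative.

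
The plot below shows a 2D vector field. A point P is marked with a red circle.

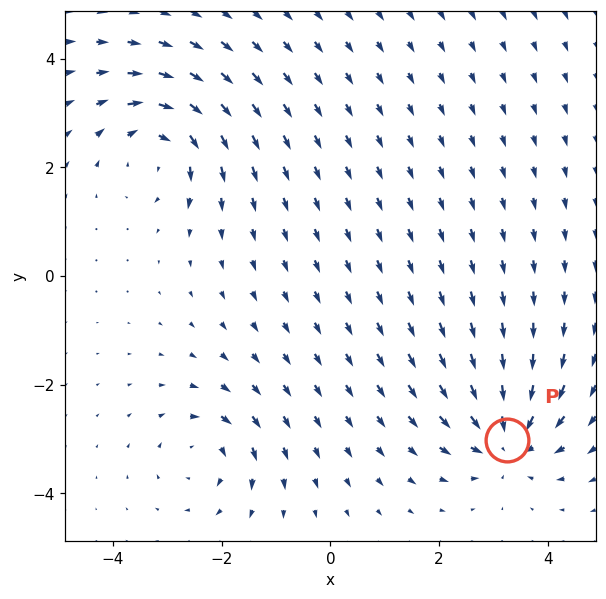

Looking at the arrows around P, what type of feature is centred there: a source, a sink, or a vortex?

sink

At P (3.2, -3.0) the arrows converge inward. Divergence about -6, curl ≈0 — negative divergence with near-zero curl is a sink.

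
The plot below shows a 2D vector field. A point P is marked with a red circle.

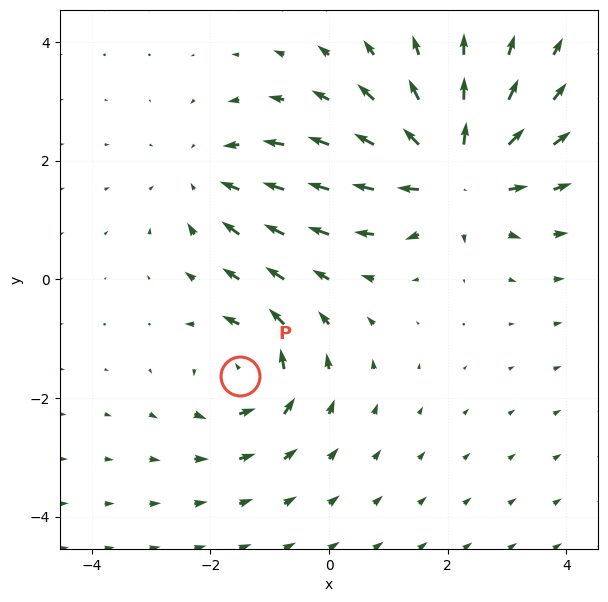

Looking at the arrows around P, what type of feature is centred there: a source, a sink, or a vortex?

At P (-1.5, -1.6) the arrows circulate counterclockwise. Divergence ≈0, curl about +4 — near-zero divergence with nonzero curl is a vortex.

vortex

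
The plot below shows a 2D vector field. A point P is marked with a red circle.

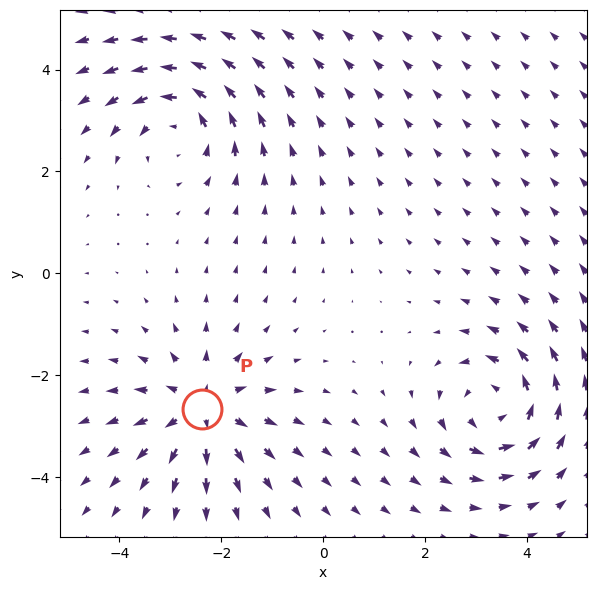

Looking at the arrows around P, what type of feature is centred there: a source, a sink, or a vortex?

At P (-2.4, -2.7) the arrows spread outward. Divergence about +4, curl ≈0 — positive divergence with near-zero curl is a source.

source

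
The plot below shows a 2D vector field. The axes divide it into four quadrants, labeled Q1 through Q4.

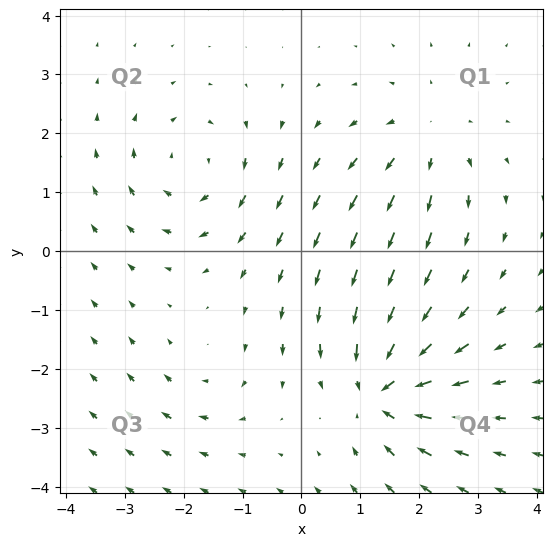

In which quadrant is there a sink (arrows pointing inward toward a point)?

Q4

The sink sits at approximately (1.4, -2.4), which lies in quadrant Q4. The divergence there is about -7, negative as expected for a sink.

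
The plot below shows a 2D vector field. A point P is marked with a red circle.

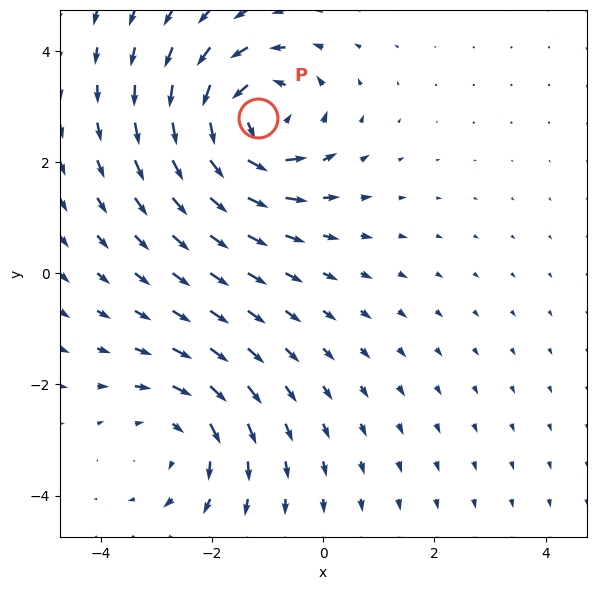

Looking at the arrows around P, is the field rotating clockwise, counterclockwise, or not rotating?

Near P at (-1.2, 2.8) the arrows circulate counterclockwise. The curl (z-component) there is about +4; positive curl means counterclockwise rotation.

counterclockwise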